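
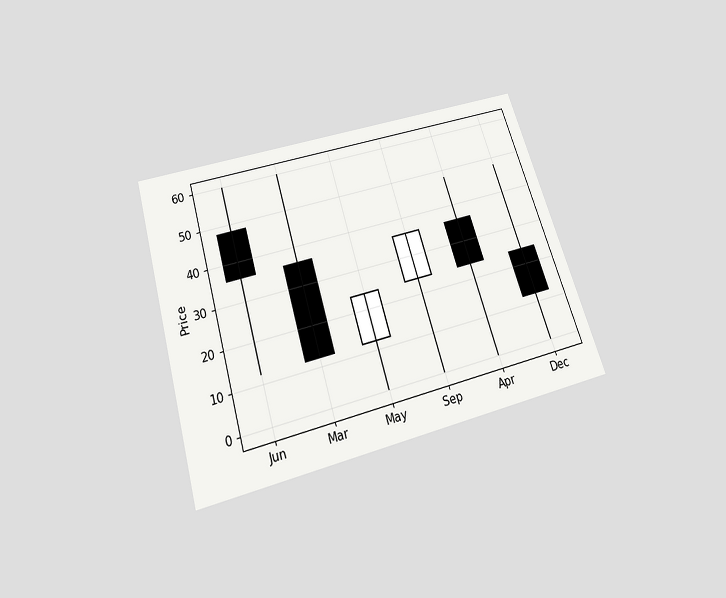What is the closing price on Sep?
The chart is tilted about 17° counter-clockwise and viewed slightly from below. The Sep candle closes at 36.

36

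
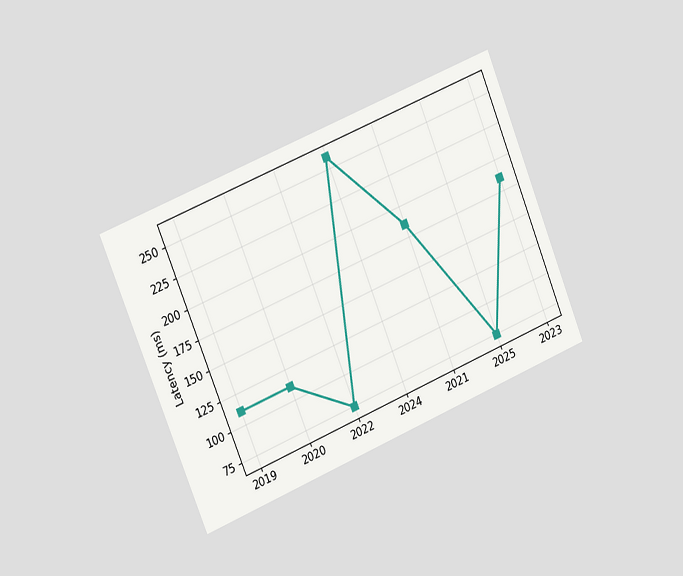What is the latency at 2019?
The chart is tilted about 22° counter-clockwise and viewed slightly from the left. At 2019, the line is at 111ms.

111ms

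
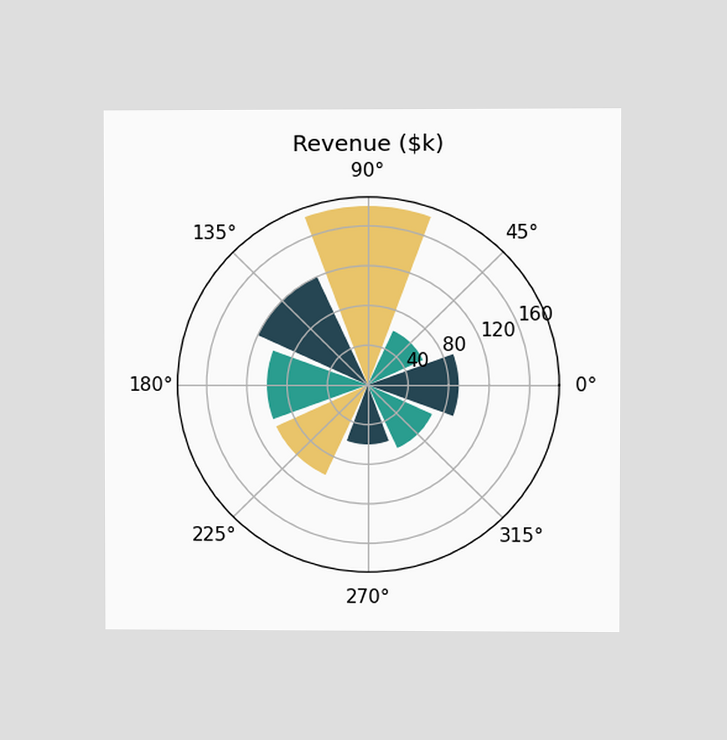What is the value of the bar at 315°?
The chart is viewed at a slight angle. The bar at 315° reaches $70k on the radial axis.

$70k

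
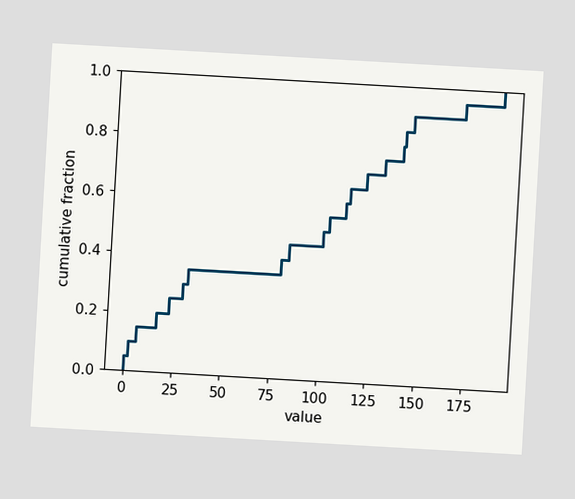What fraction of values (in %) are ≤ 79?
The chart is tilted about 3° clockwise. At x=79 the ECDF step is at 40%.

40%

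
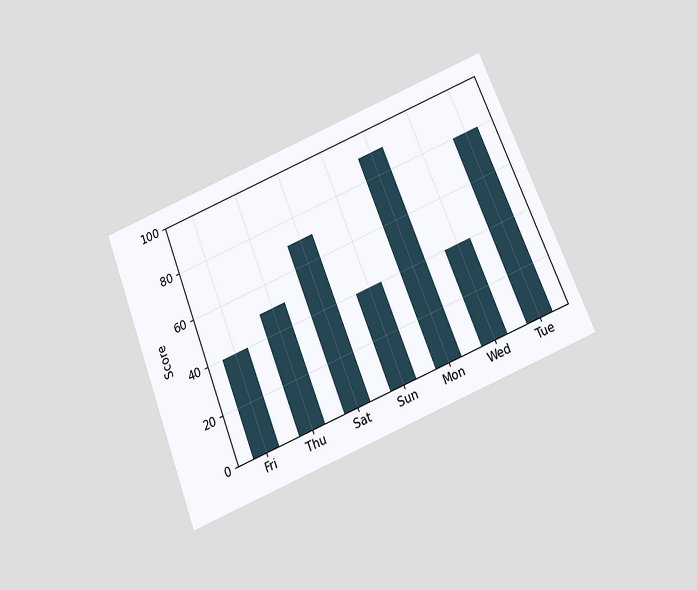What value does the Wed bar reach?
40

The chart is tilted about 21° counter-clockwise and viewed slightly from below. Reading along the chart's y-axis, the Wed bar reaches 40.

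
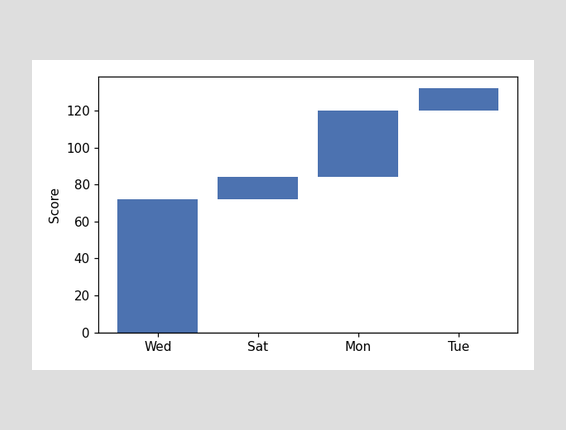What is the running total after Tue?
132

After Tue the running total reaches 132.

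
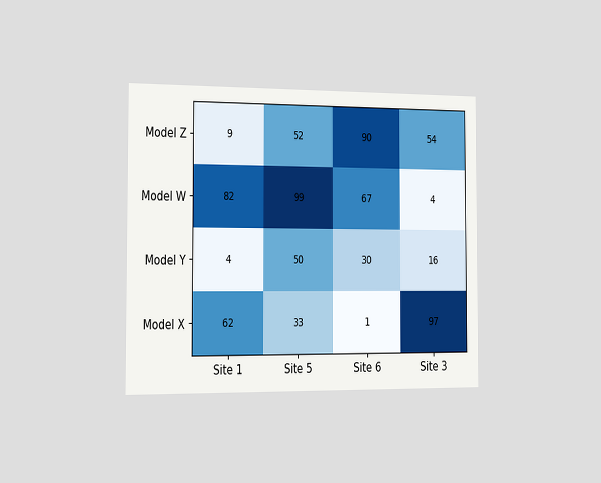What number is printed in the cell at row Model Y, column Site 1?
The chart is viewed slightly from the left. The (Model Y, Site 1) cell reads 4.

4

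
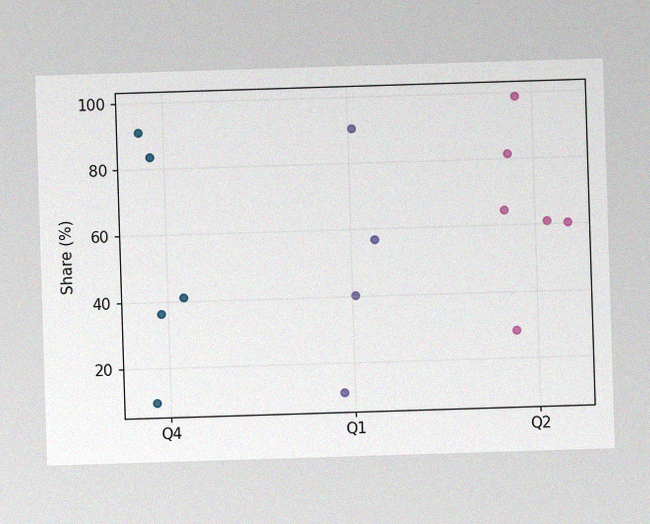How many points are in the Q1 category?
The image has some photo noise and uneven lighting. Counting the markers in the Q1 column gives 4.

4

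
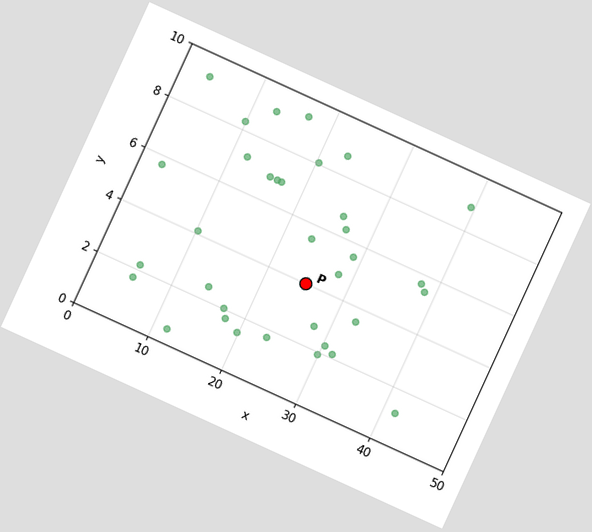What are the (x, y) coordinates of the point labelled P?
The chart is tilted about 25° clockwise. Following the gridlines from P to each axis, P sits at (25, 4).

(25, 4)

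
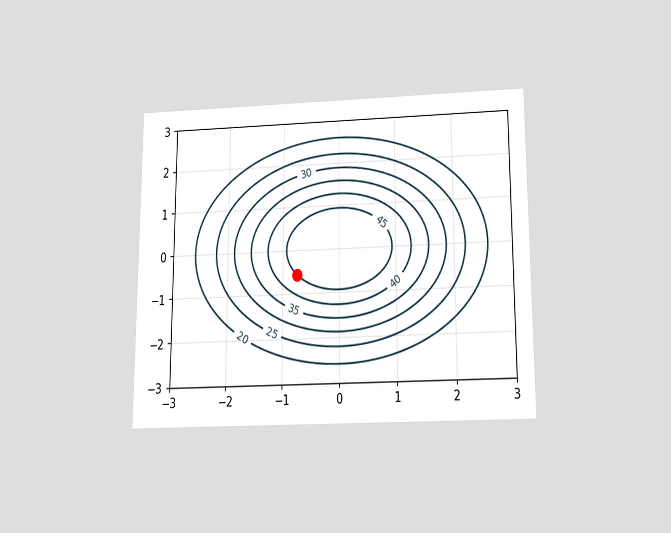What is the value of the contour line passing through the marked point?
45

The chart is viewed slightly from below. The marked point sits on the contour labelled 45.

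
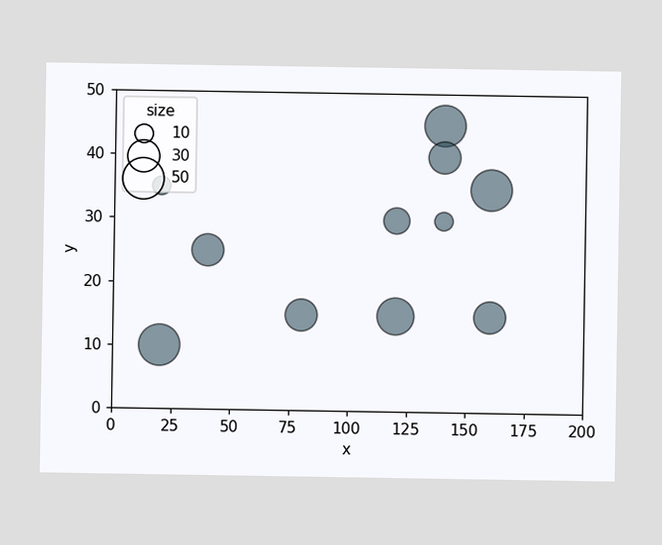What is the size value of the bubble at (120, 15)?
Matching the bubble at (120, 15) against the size legend gives 40.

40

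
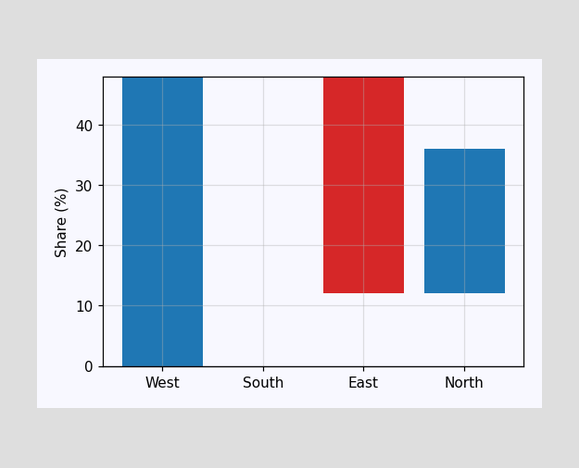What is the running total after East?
12%

After East the running total reaches 12%.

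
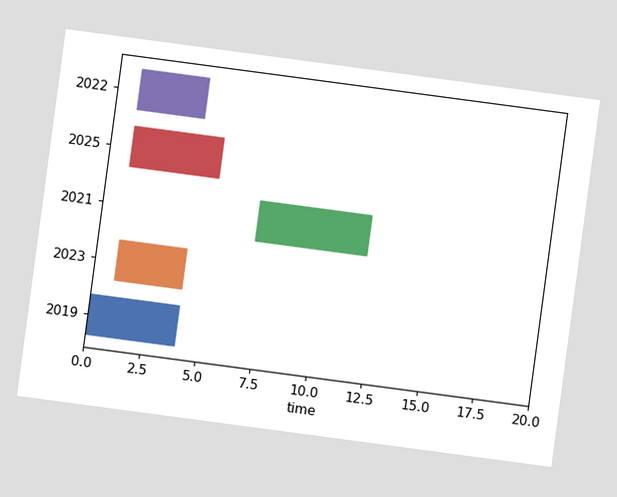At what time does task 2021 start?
7

The chart is tilted about 8° clockwise. The 2021 bar begins at t=7.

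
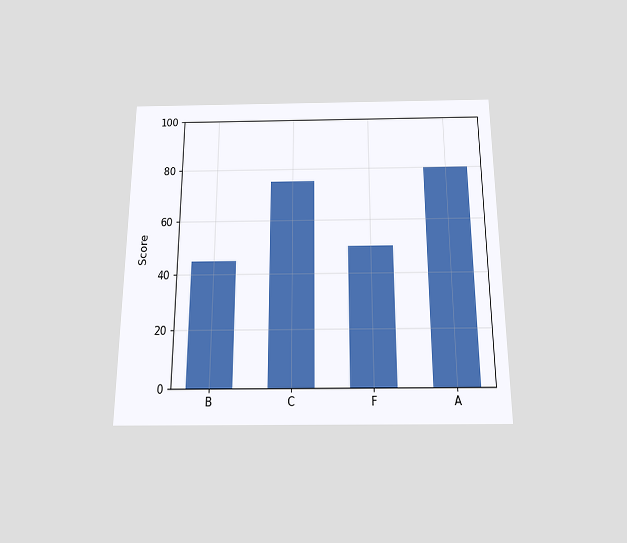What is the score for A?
The chart is viewed slightly from below. Reading along the chart's y-axis, the A bar reaches 80.

80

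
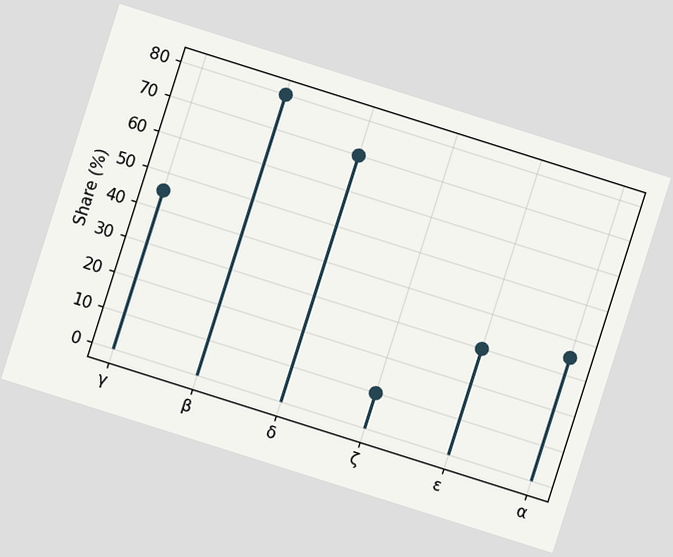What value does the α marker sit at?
The chart is tilted about 18° clockwise. The α marker sits at 35%.

35%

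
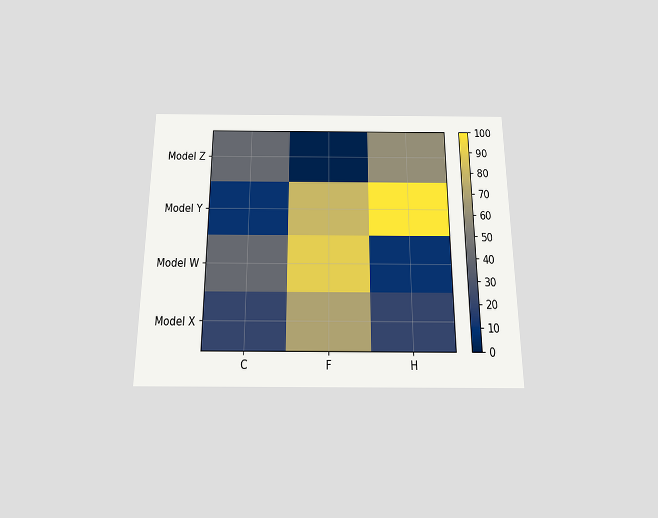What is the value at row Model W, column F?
90

The chart is viewed slightly from below. Matching cell (Model W, F) against the colorbar gives 90.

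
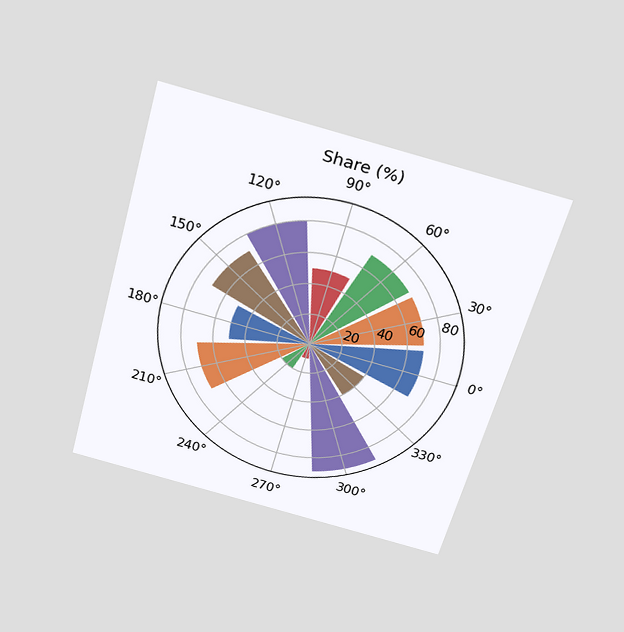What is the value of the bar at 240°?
20%

The chart is tilted about 15° clockwise and viewed slightly from above. The bar at 240° reaches 20% on the radial axis.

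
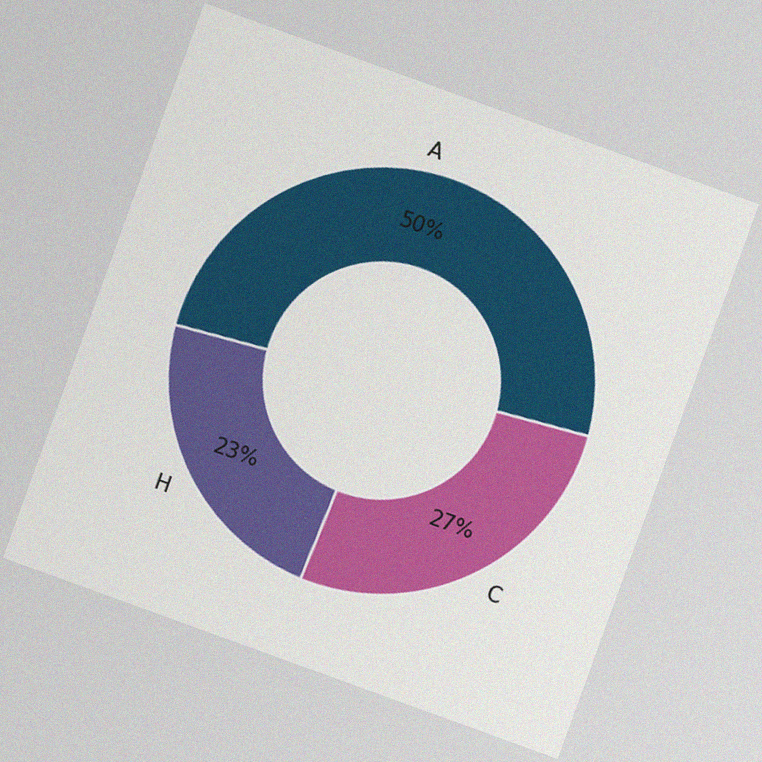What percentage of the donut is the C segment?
27%

The chart is tilted about 20° clockwise, with some photo noise. The C segment takes up 27% of the ring.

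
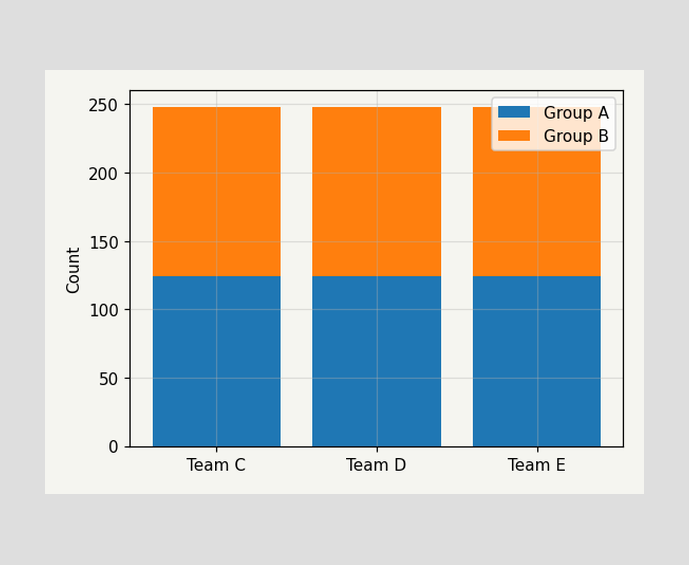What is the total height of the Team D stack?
248

The Team D stack's top reaches 248 on the y-axis.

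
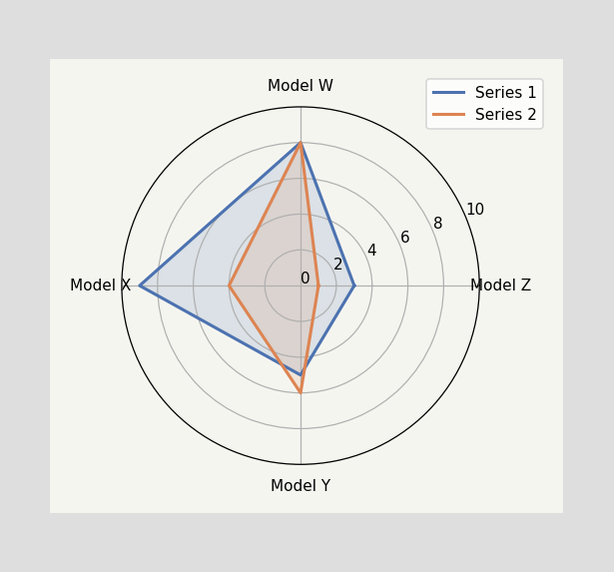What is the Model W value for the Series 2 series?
8

On the Model W axis, Series 2 reaches 8.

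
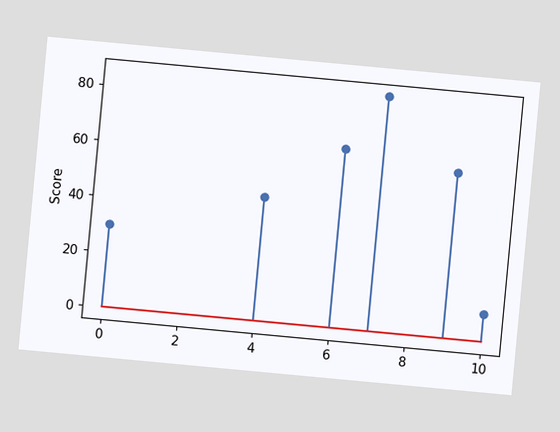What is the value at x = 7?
The chart is tilted about 5° clockwise. The stem at x=7 reaches 85.

85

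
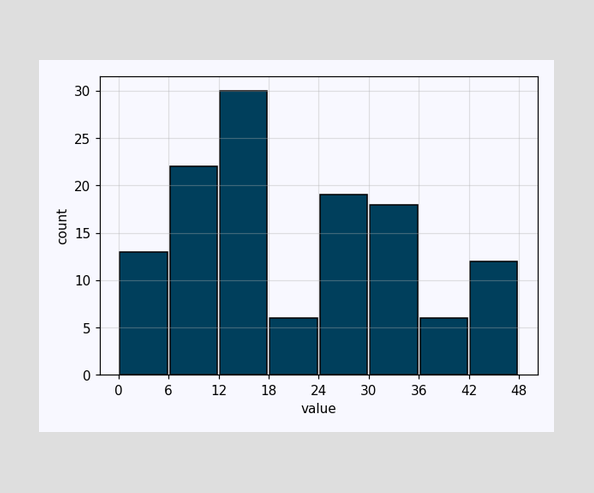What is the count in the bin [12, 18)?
30

The [12, 18) bin has height 30.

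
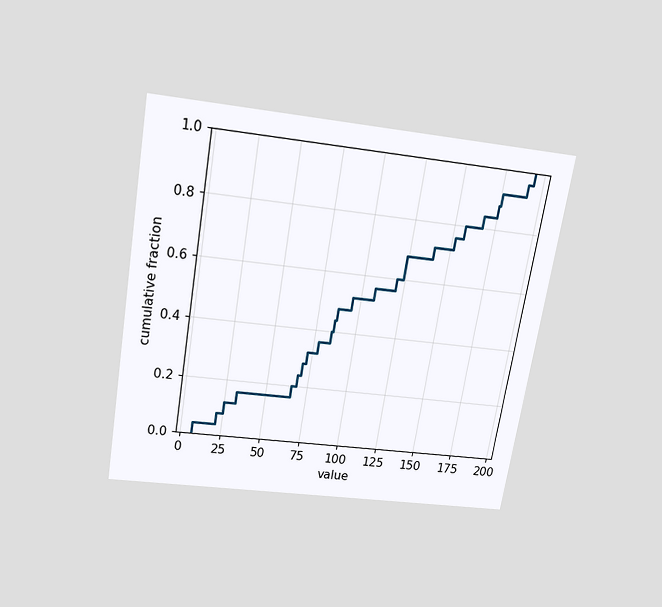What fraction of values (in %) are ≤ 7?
The chart is tilted about 9° clockwise and viewed slightly from above. At x=7 the ECDF step is at 4%.

4%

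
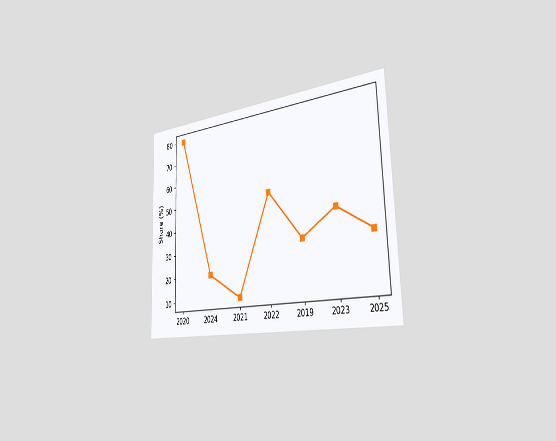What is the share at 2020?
The chart is tilted about 2° counter-clockwise and viewed slightly from the right. At 2020, the line is at 80%.

80%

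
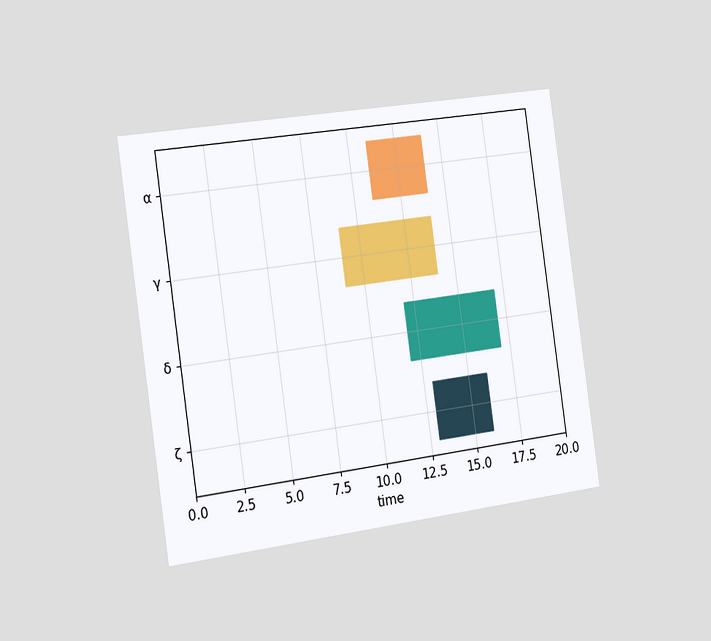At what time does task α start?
The chart is tilted about 8° counter-clockwise and viewed slightly from the left. The α bar begins at t=11.

11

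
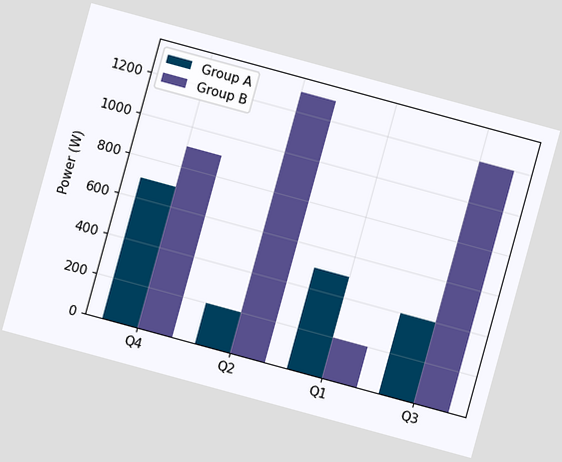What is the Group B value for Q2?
The chart is tilted about 15° clockwise. The Group B bar at Q2 reaches 1300W on the y-axis.

1300W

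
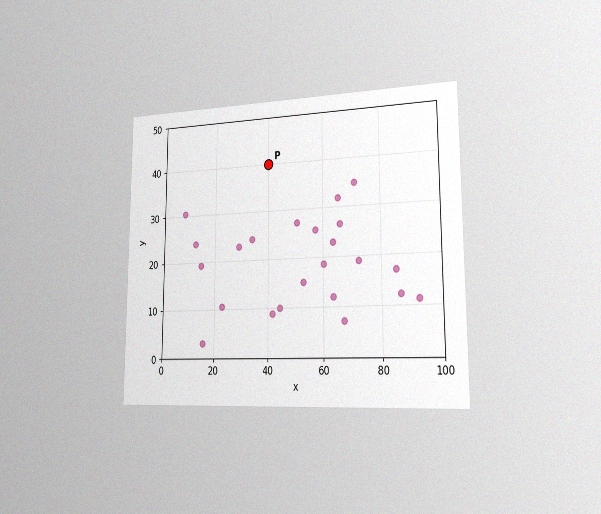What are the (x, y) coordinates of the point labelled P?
The chart is viewed slightly from the right, with some photo noise. Following the gridlines from P to each axis, P sits at (40, 40).

(40, 40)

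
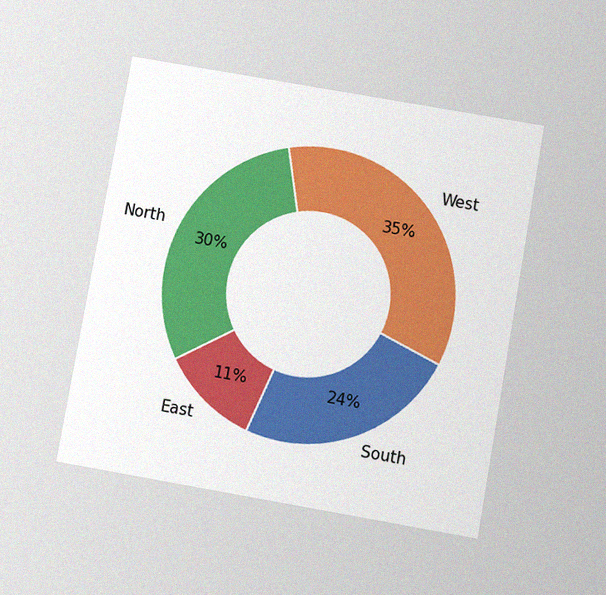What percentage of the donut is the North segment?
30%

The chart is tilted about 10° clockwise and viewed slightly from below, with some photo noise. The North segment takes up 30% of the ring.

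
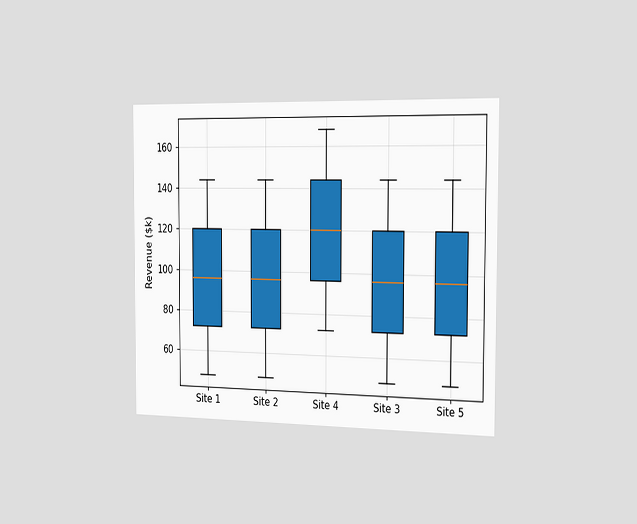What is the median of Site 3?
The chart is viewed slightly from the right. The median line in the Site 3 box sits at $96k.

$96k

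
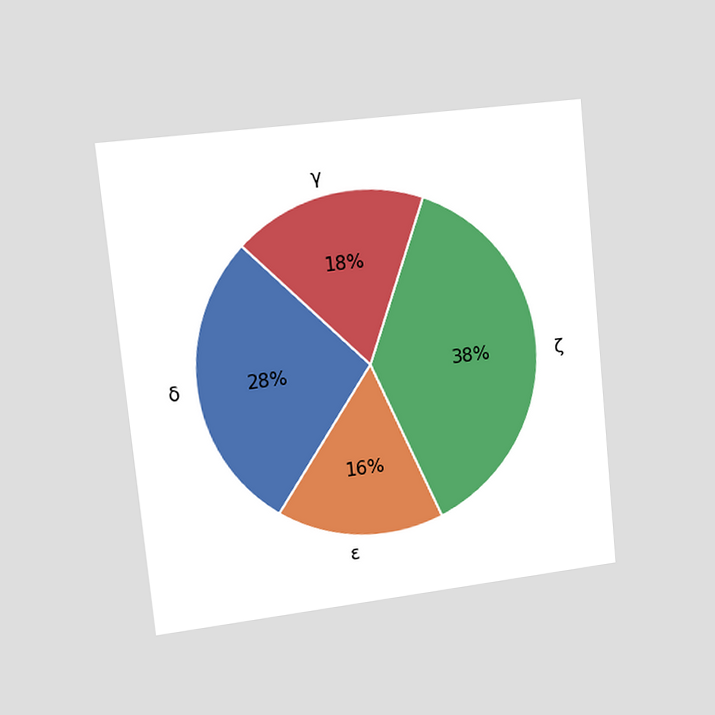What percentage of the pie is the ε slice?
The chart is tilted about 6° counter-clockwise and viewed slightly from the left. The ε slice takes up 16% of the pie.

16%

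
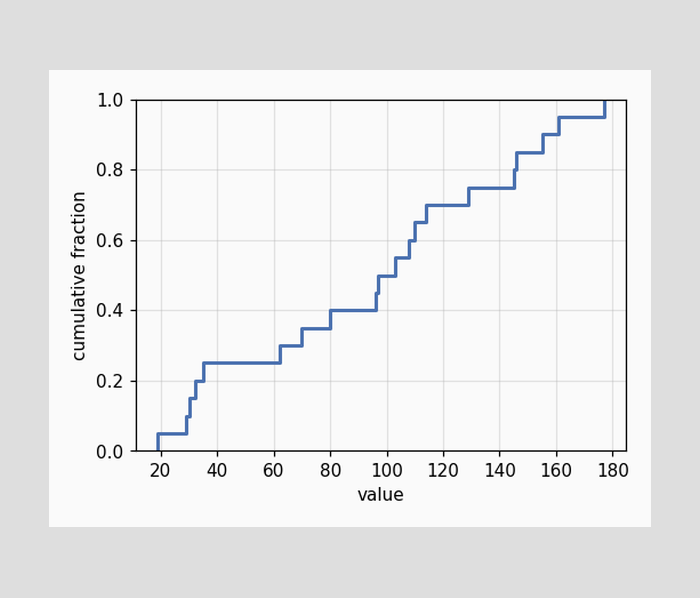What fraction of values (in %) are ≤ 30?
At x=30 the ECDF step is at 15%.

15%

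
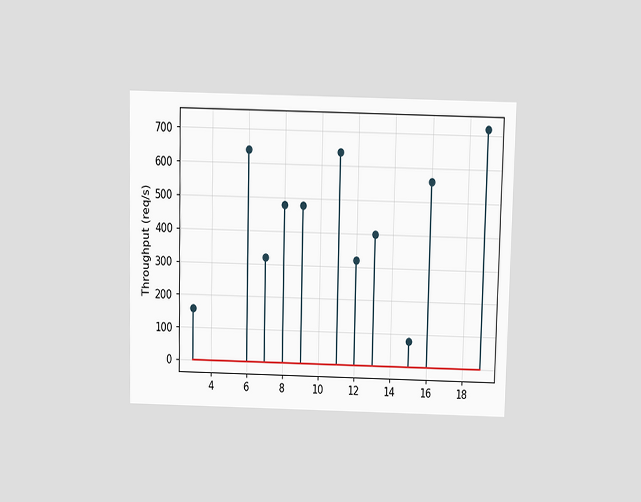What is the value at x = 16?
560req/s

The chart is viewed slightly from above. The stem at x=16 reaches 560req/s.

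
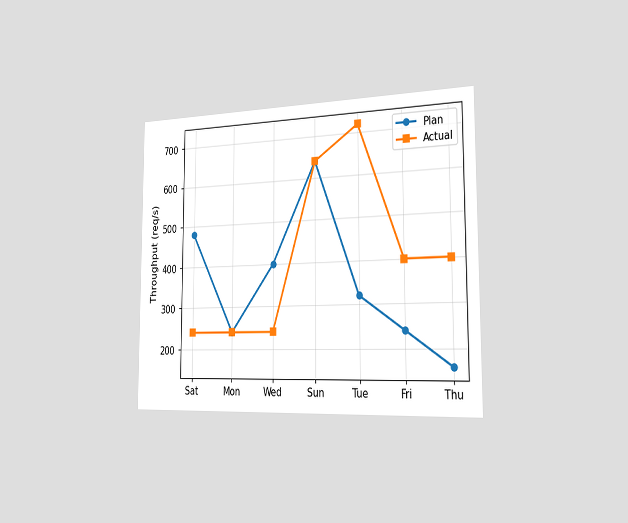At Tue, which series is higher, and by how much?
Actual, by 400req/s

The chart is viewed slightly from the right. At Tue, Actual sits above the other line by 400req/s.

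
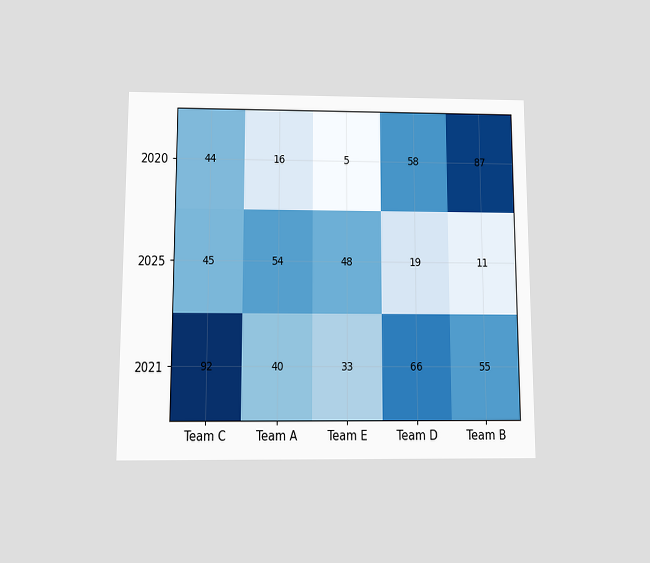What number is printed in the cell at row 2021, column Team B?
The chart is viewed slightly from below. The (2021, Team B) cell reads 55.

55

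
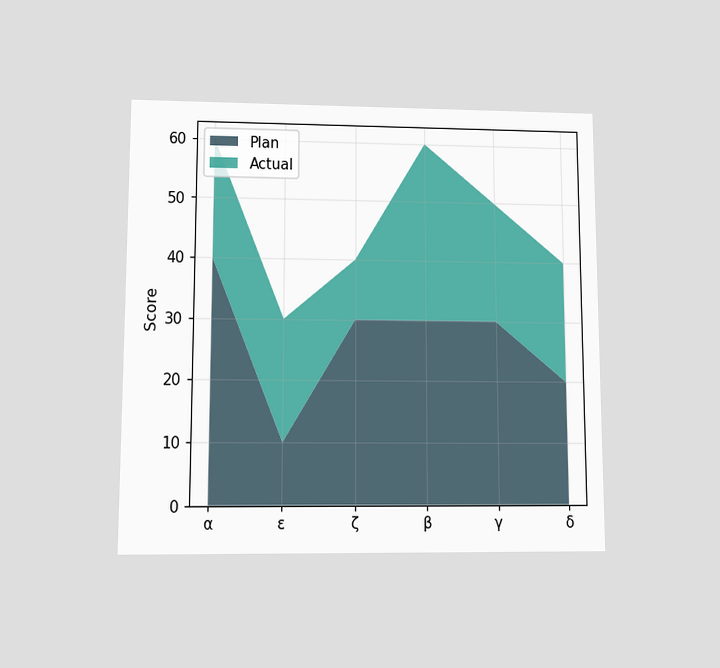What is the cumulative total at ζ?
The chart is viewed at a slight angle. The stacked total at ζ reaches 40.

40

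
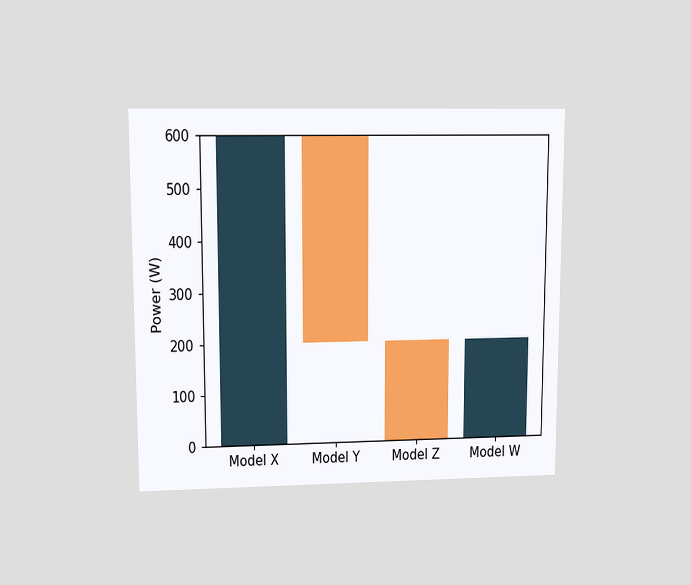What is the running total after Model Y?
200W

The chart is viewed at a slight angle. After Model Y the running total reaches 200W.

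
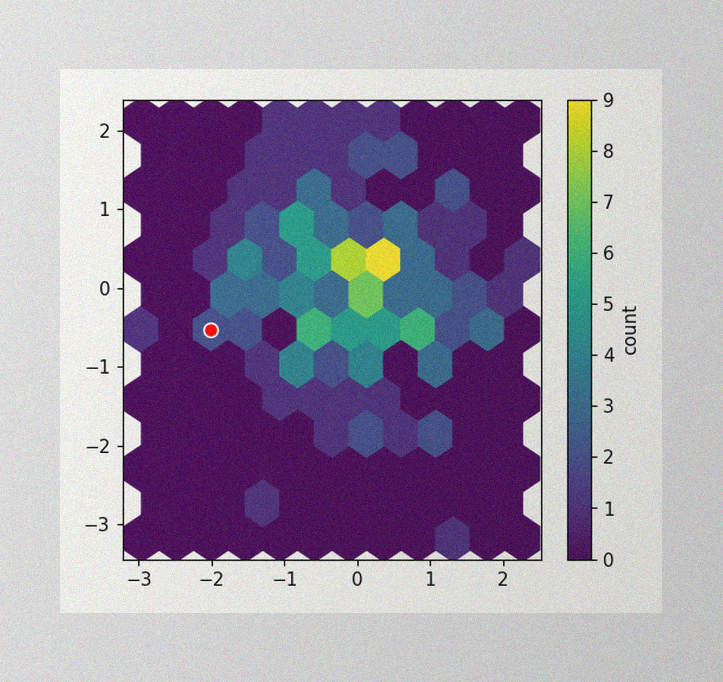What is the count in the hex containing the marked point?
2

The image has some photo noise and uneven lighting. The marked hex reads 2 on the colorbar.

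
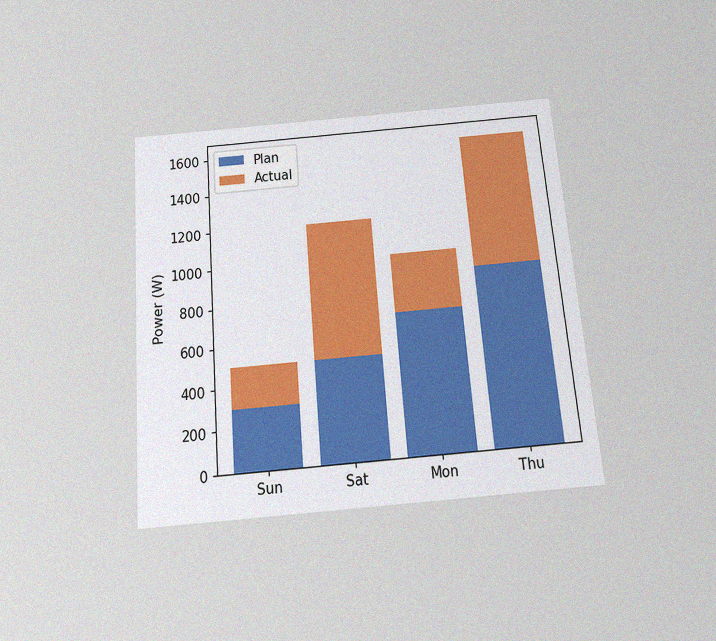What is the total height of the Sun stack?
The chart is tilted about 5° counter-clockwise and viewed slightly from below, with some photo noise. The Sun stack's top reaches 500W on the y-axis.

500W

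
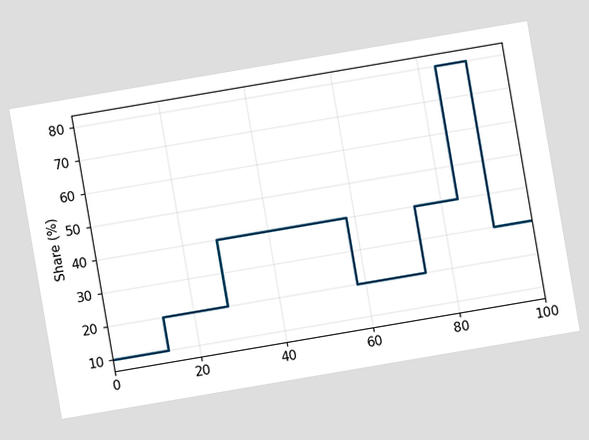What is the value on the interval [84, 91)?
80%

The chart is tilted about 10° counter-clockwise. On [84, 91) the step sits at 80%.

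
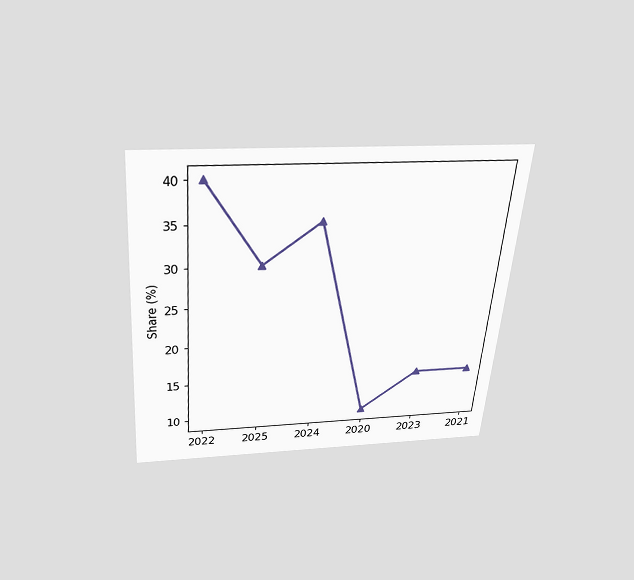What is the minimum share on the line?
The chart is tilted about 4° clockwise and viewed slightly from above. The lowest point is at 2020, and reading across to the y-axis gives 10%.

10%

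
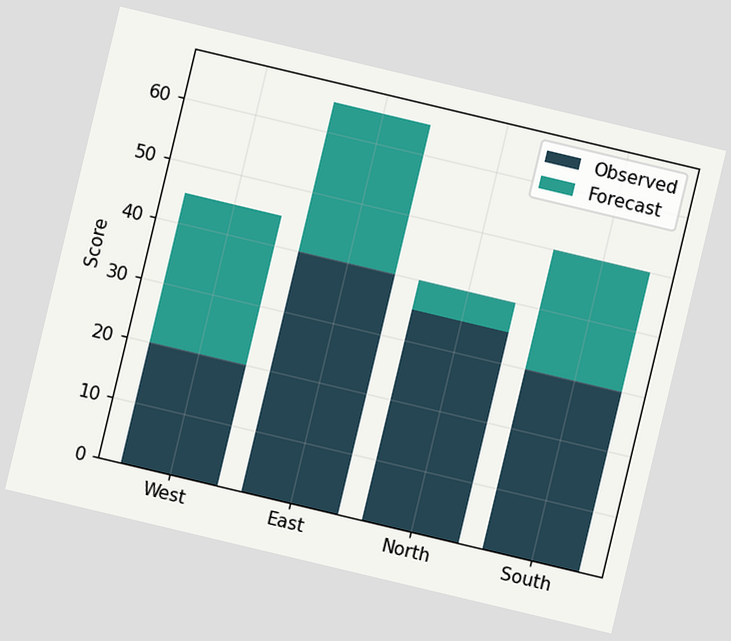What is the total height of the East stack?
65

The chart is tilted about 13° clockwise. The East stack's top reaches 65 on the y-axis.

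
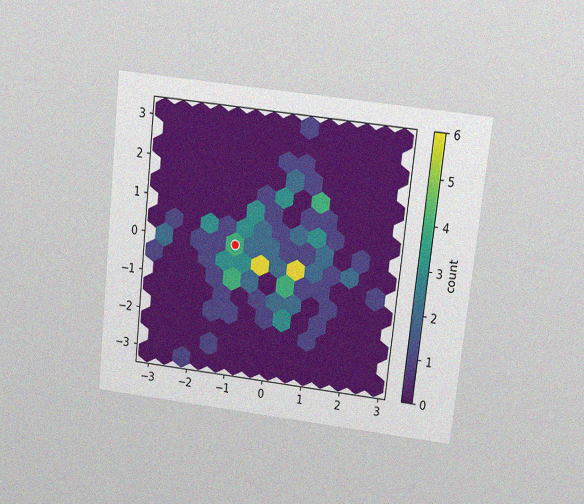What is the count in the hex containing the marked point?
4

The chart is tilted about 6° clockwise and viewed at a slight angle, with some photo noise. The marked hex reads 4 on the colorbar.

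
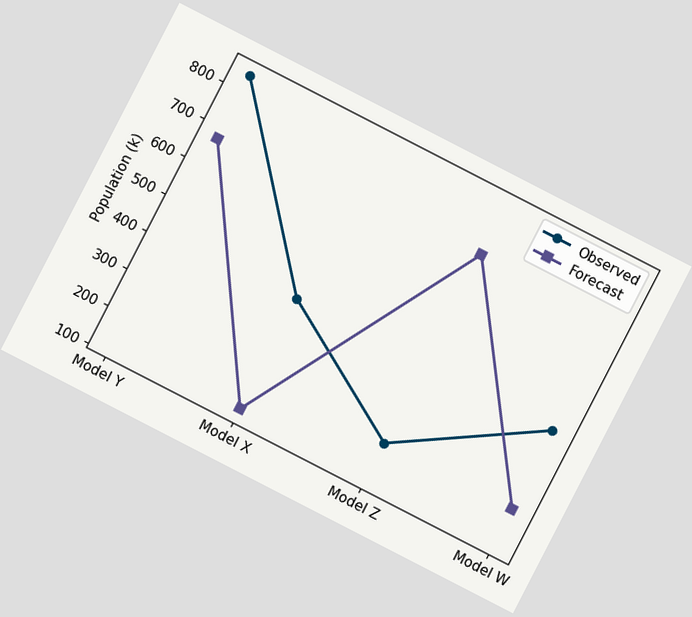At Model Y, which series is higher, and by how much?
Observed, by 168k

The chart is tilted about 27° clockwise. At Model Y, Observed sits above the other line by 168k.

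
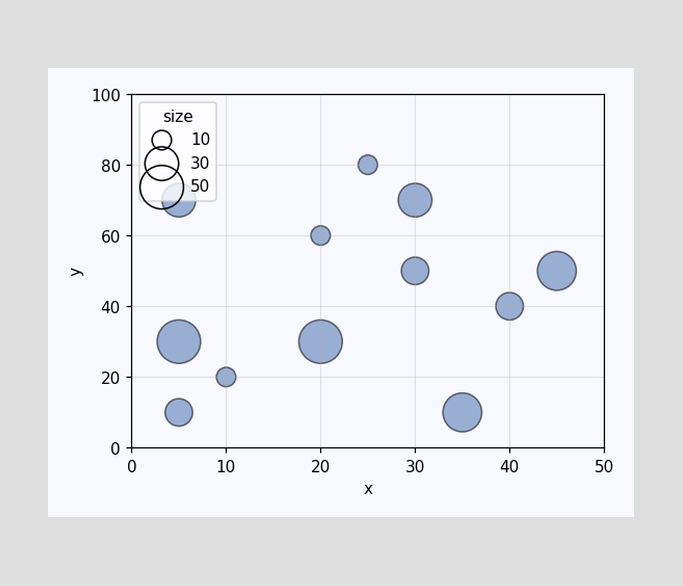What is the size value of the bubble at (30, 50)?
Matching the bubble at (30, 50) against the size legend gives 20.

20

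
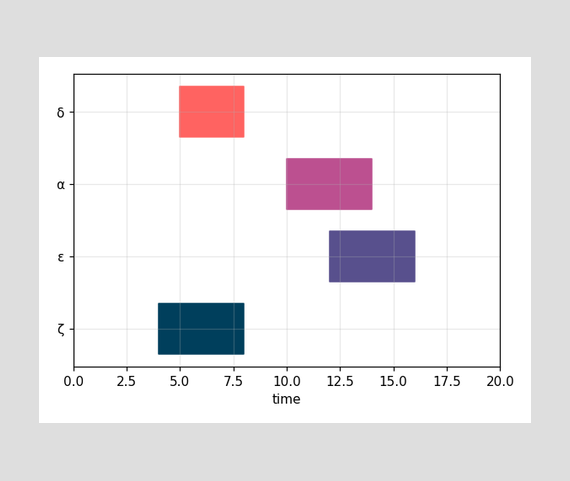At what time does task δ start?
The δ bar begins at t=5.

5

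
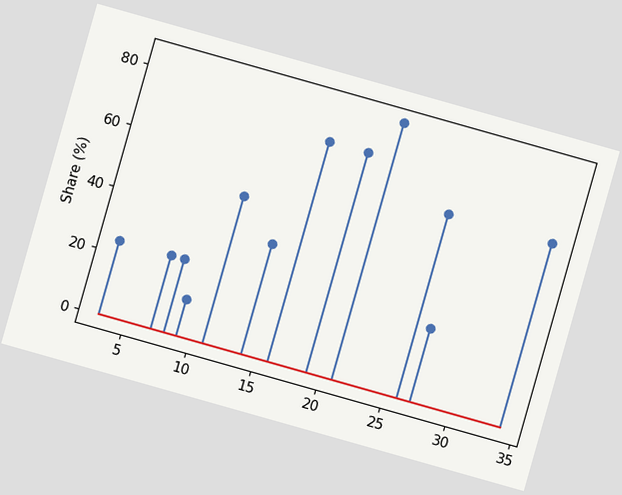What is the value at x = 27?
The chart is tilted about 16° clockwise. The stem at x=27 reaches 24%.

24%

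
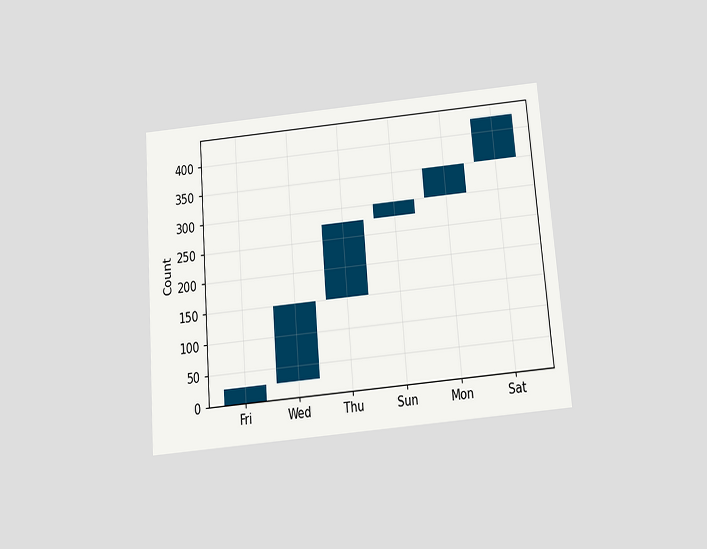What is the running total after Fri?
The chart is tilted about 5° counter-clockwise and viewed slightly from below. After Fri the running total reaches 25.

25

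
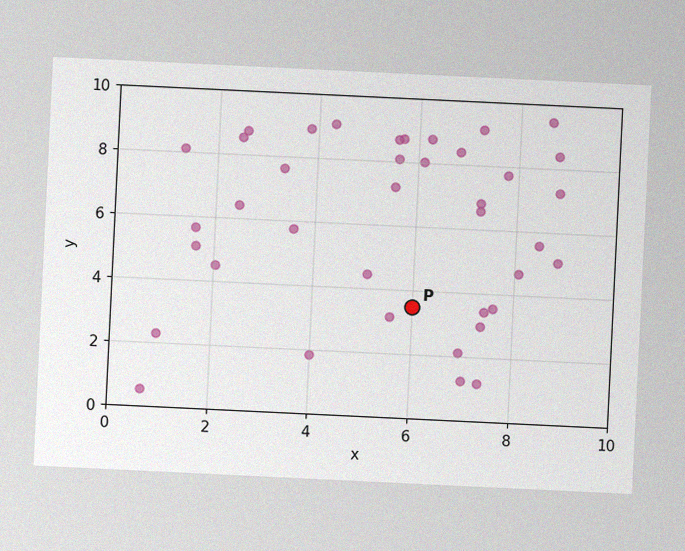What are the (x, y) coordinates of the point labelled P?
The chart is tilted about 3° clockwise, with some photo noise. Following the gridlines from P to each axis, P sits at (6, 3.5).

(6, 3.5)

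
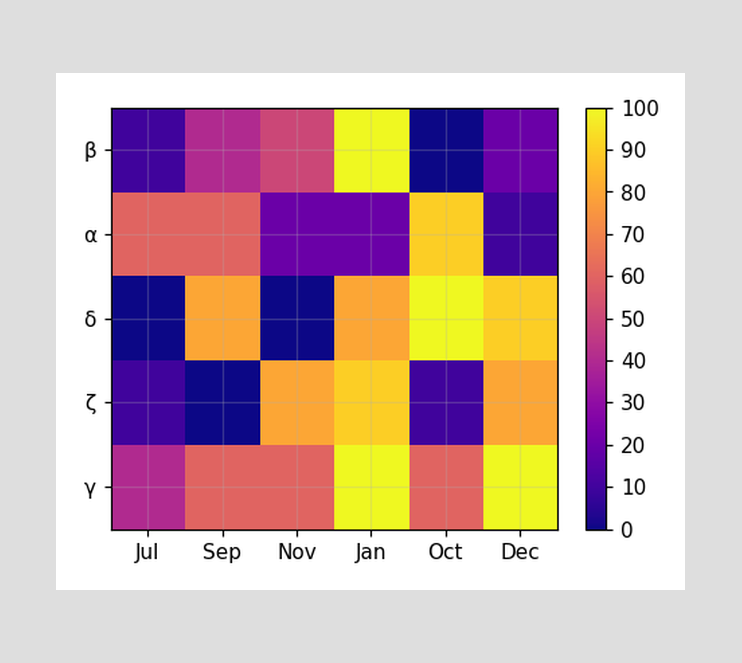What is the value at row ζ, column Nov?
Matching cell (ζ, Nov) against the colorbar gives 80.

80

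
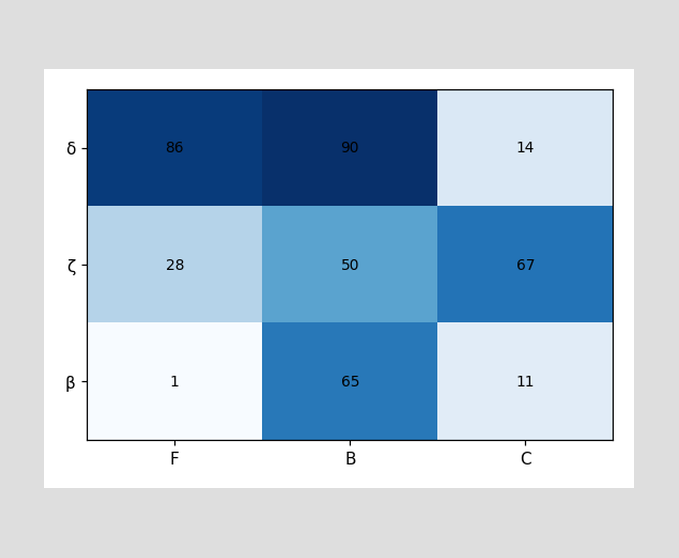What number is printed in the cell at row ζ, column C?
The (ζ, C) cell reads 67.

67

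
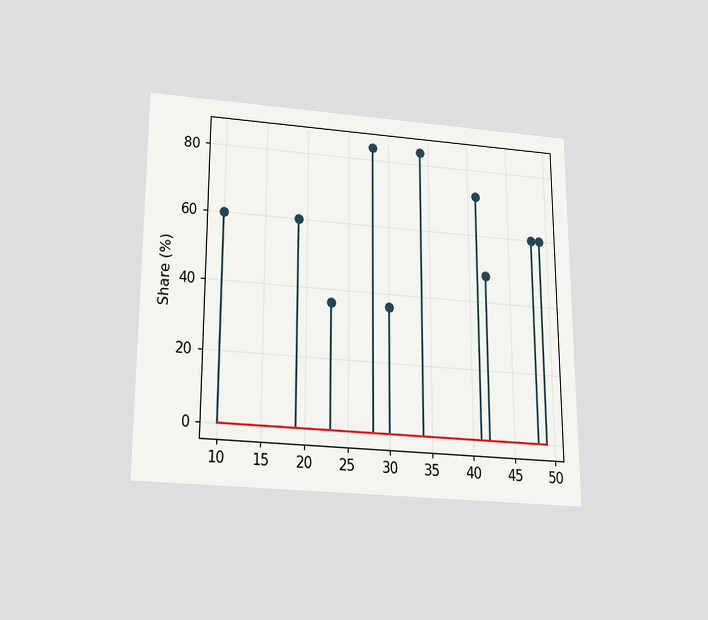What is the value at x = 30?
36%

The chart is viewed slightly from below. The stem at x=30 reaches 36%.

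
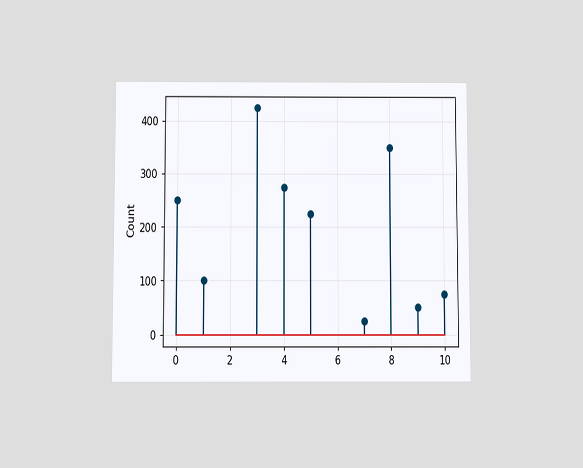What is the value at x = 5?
The chart is viewed slightly from below. The stem at x=5 reaches 225.

225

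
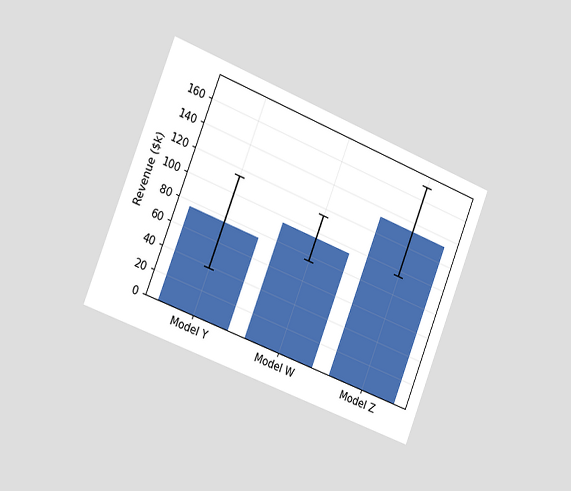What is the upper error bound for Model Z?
The chart is tilted about 21° clockwise and viewed slightly from the left. The Model Z bar's upper whisker reaches $171k.

$171k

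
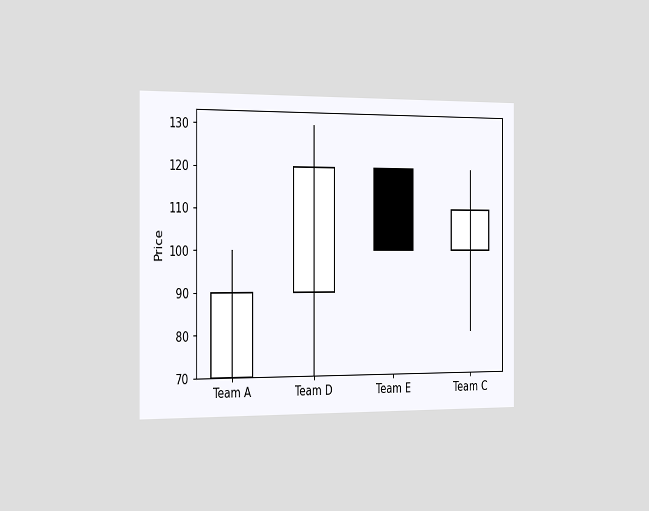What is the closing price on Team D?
120

The chart is viewed slightly from the left. The Team D candle closes at 120.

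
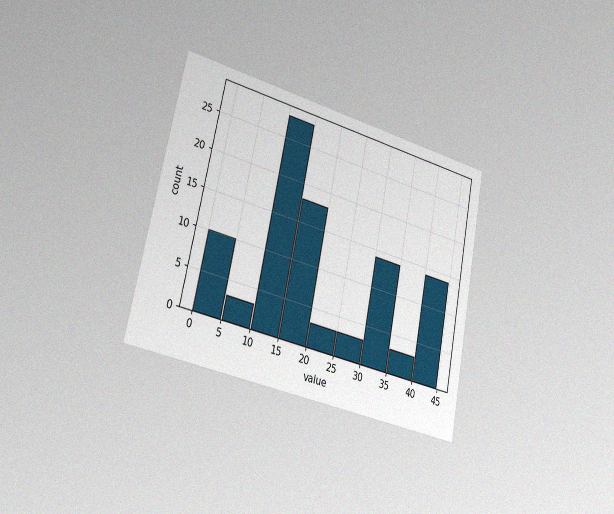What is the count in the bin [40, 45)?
The chart is tilted about 11° clockwise and viewed slightly from the left, with some photo noise. The [40, 45) bin has height 14.

14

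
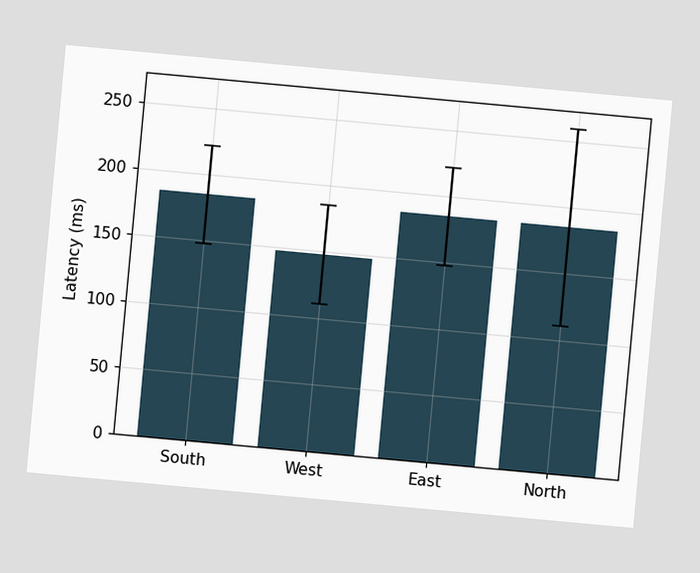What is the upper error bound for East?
222ms

The chart is tilted about 5° clockwise. The East bar's upper whisker reaches 222ms.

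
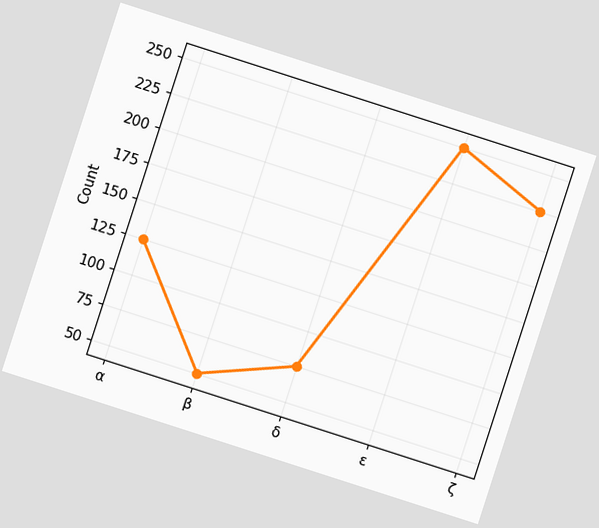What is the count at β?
The chart is tilted about 18° clockwise. At β, the line is at 50.

50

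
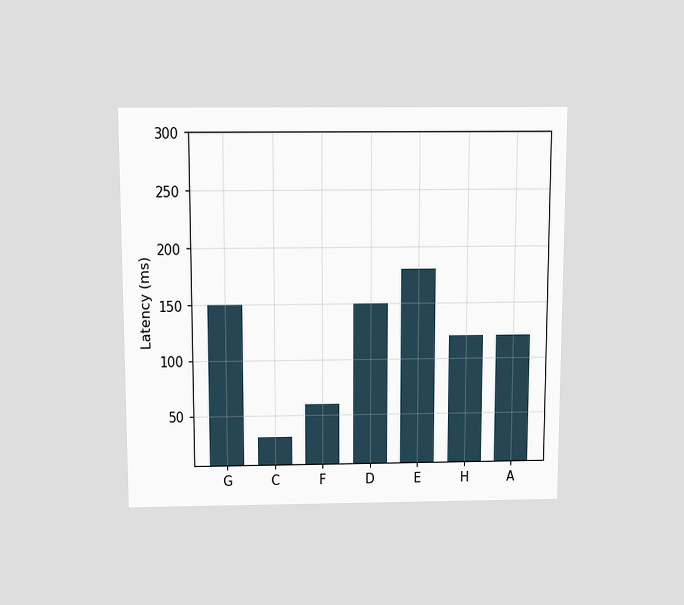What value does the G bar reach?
The chart is viewed slightly from above. Reading along the chart's y-axis, the G bar reaches 150ms.

150ms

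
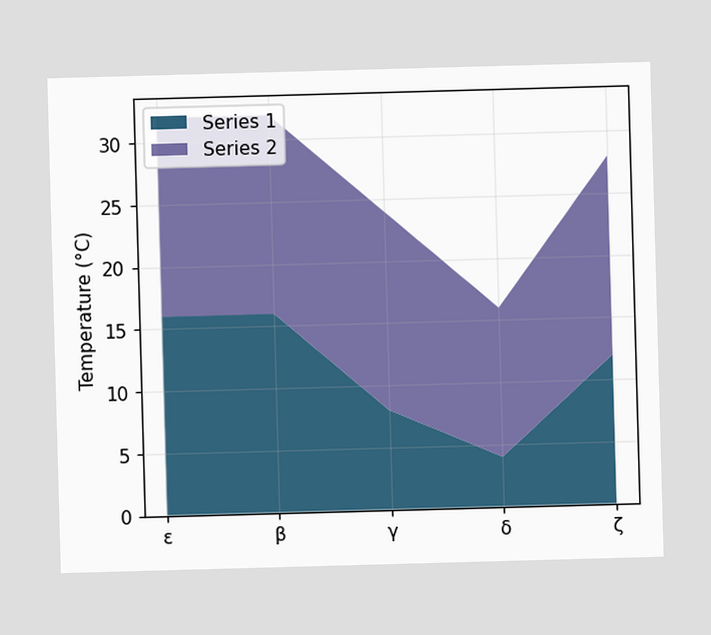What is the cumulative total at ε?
The stacked total at ε reaches 32°C.

32°C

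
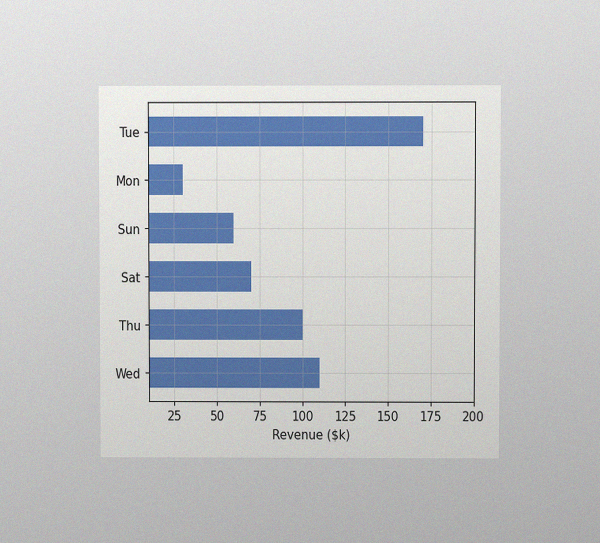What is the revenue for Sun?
The chart is viewed at a slight angle, with some photo noise. Reading along the chart's x-axis, the Sun bar reaches $60k.

$60k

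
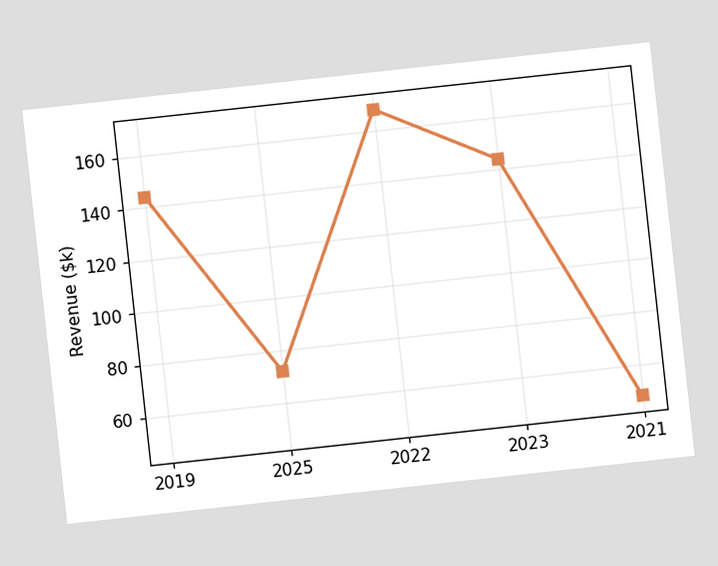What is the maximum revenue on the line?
The chart is tilted about 6° counter-clockwise. The highest point is at 2022, and reading across to the y-axis gives $168k.

$168k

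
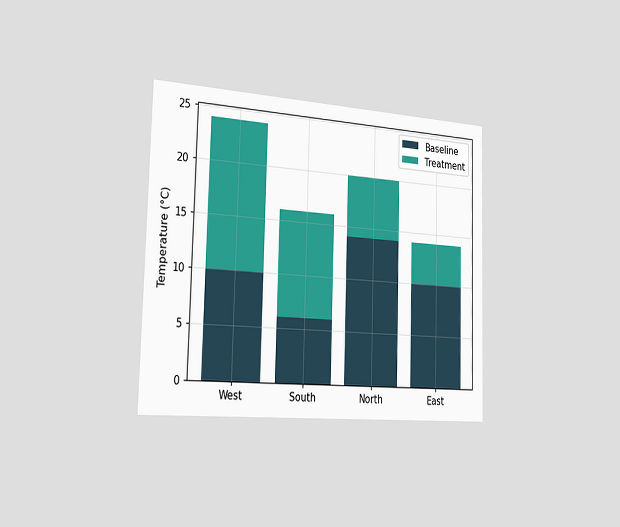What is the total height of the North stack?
20°C

The chart is viewed slightly from the left. The North stack's top reaches 20°C on the y-axis.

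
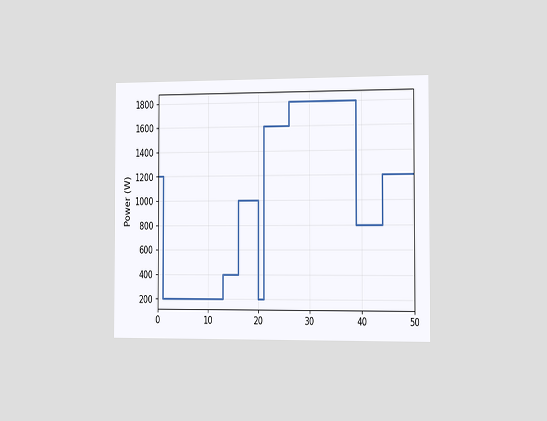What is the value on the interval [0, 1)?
1200W

The chart is viewed slightly from the right. On [0, 1) the step sits at 1200W.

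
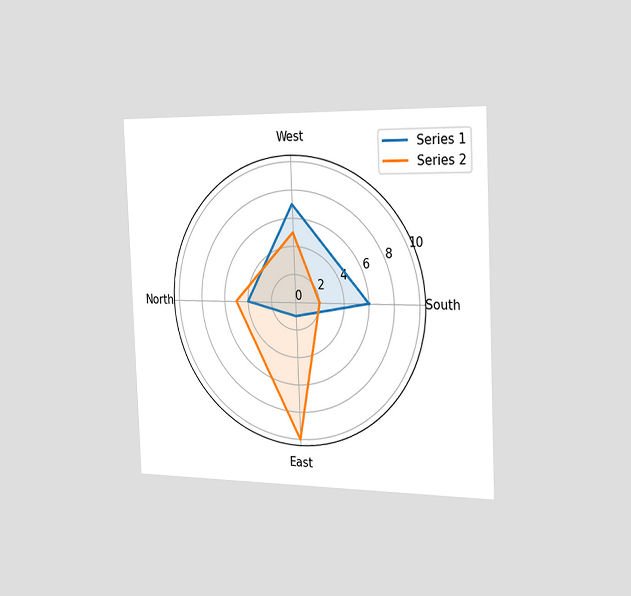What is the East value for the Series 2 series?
The chart is tilted about 2° counter-clockwise and viewed slightly from the right. On the East axis, Series 2 reaches 10.

10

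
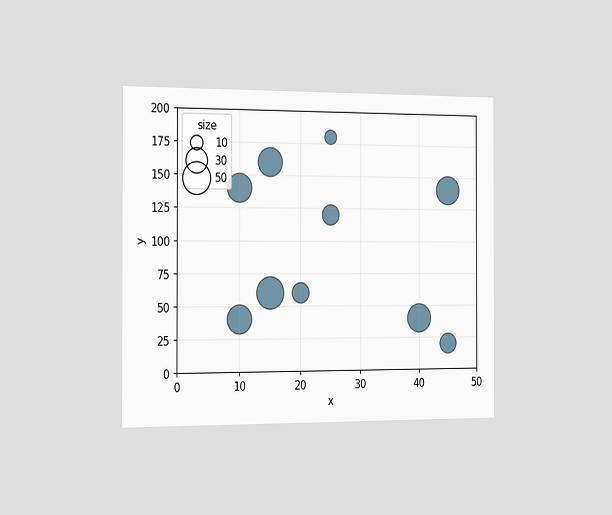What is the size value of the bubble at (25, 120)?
20

The chart is viewed slightly from the left. Matching the bubble at (25, 120) against the size legend gives 20.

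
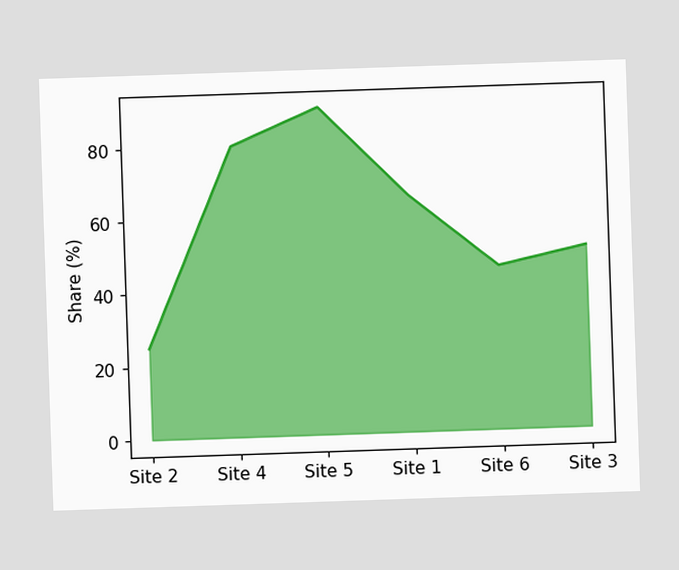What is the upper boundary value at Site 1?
65%

At Site 1 the upper boundary is at 65%.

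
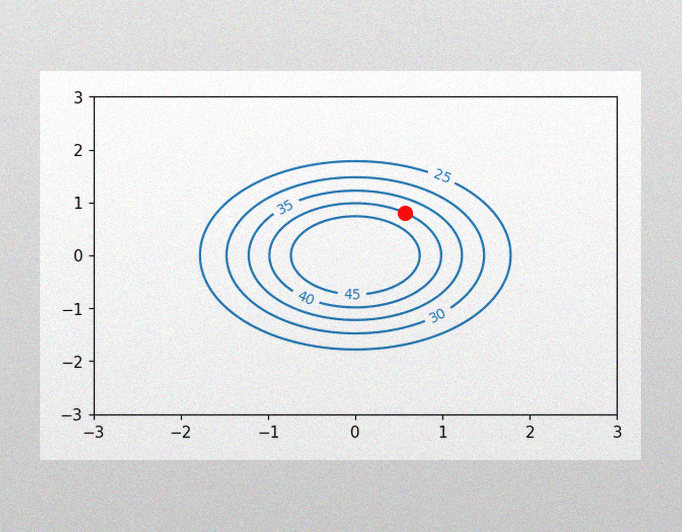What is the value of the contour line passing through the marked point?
40

The image has some photo noise and uneven lighting. The marked point sits on the contour labelled 40.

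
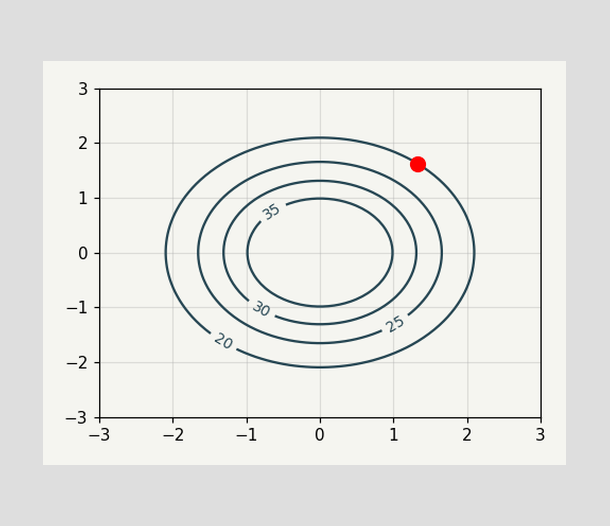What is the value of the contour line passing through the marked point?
20

The marked point sits on the contour labelled 20.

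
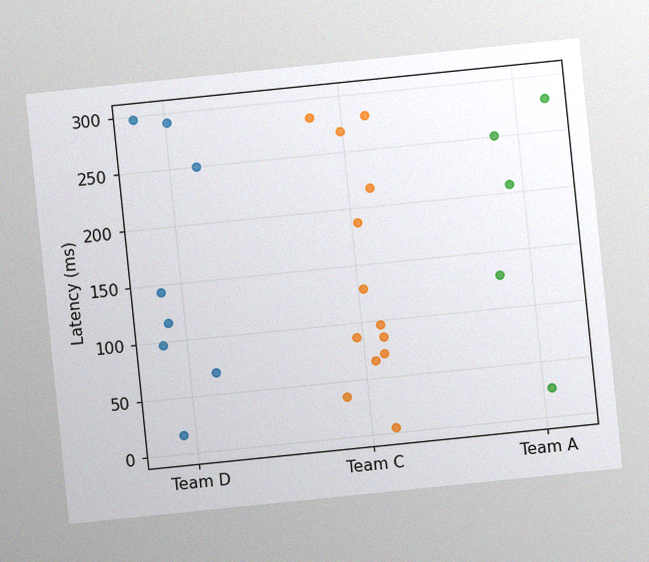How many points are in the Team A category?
5

The chart is tilted about 6° counter-clockwise, with some photo noise. Counting the markers in the Team A column gives 5.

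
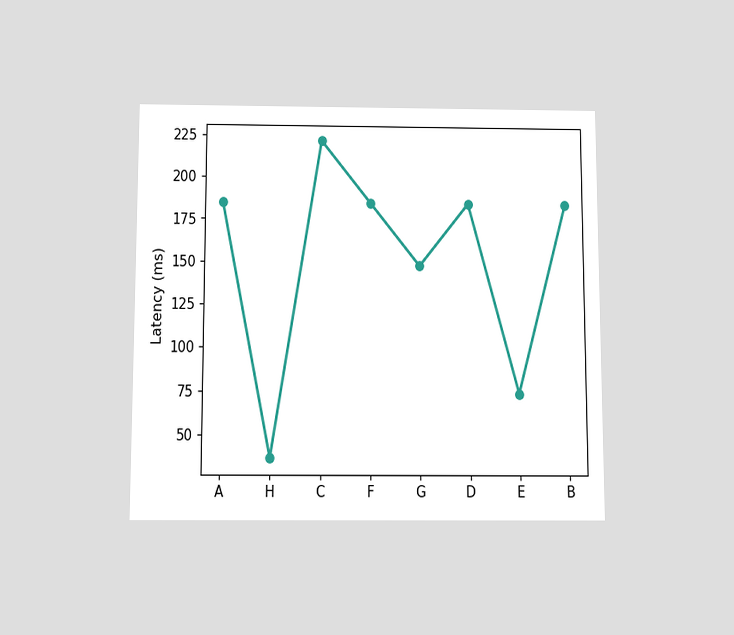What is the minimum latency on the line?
37ms

The chart is viewed slightly from below. The lowest point is at H, and reading across to the y-axis gives 37ms.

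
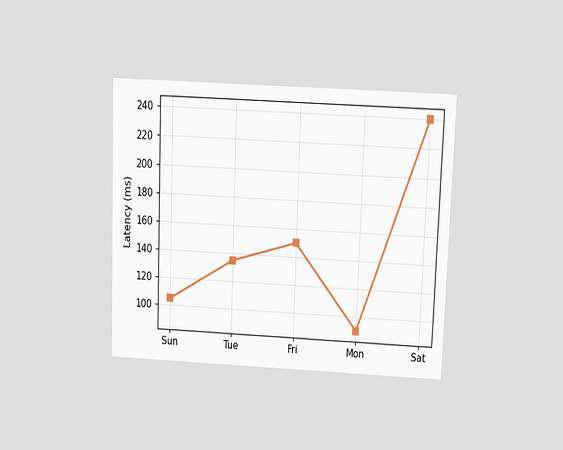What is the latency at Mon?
The chart is tilted about 2° clockwise and viewed slightly from above. At Mon, the line is at 90ms.

90ms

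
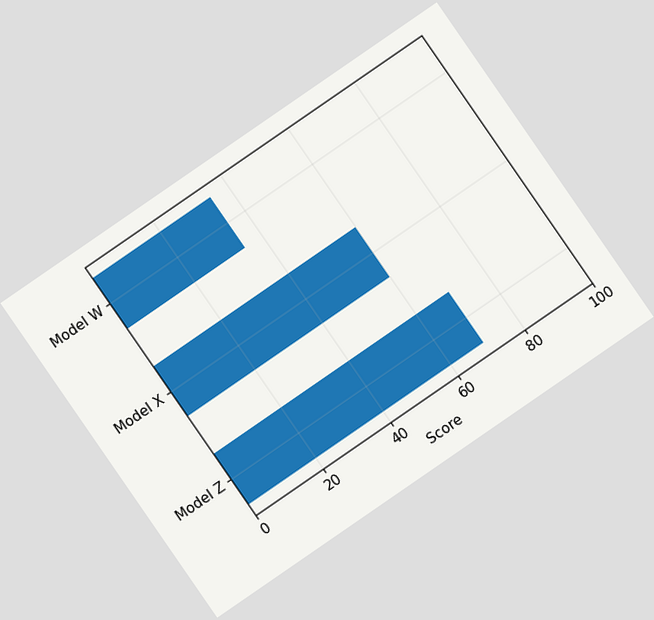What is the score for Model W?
35

The chart is tilted about 35° counter-clockwise. Reading along the chart's x-axis, the Model W bar reaches 35.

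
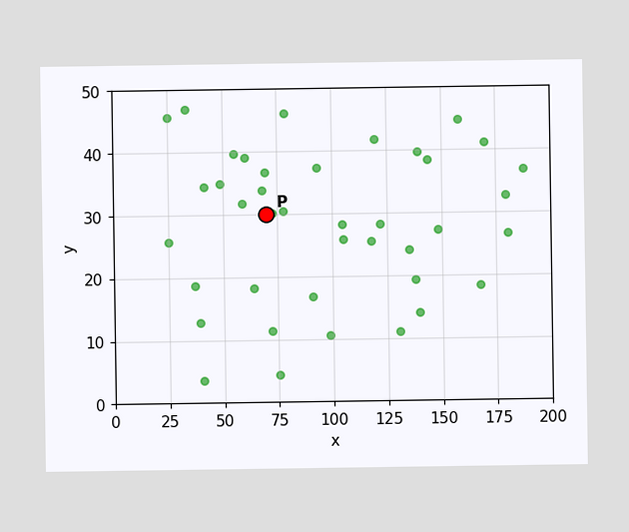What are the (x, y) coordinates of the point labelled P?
Following the gridlines from P to each axis, P sits at (70, 30).

(70, 30)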